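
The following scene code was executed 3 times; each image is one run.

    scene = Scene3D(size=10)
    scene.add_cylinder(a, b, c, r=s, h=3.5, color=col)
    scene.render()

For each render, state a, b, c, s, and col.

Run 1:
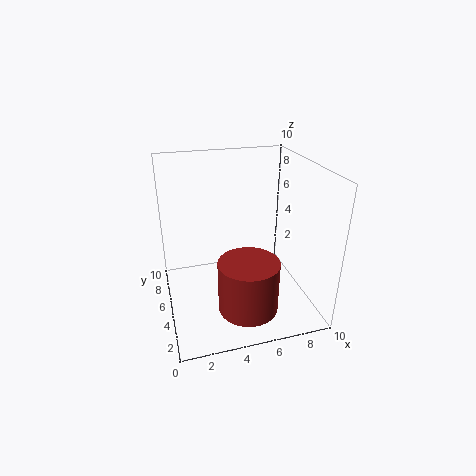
a = 5, b = 2.5, c = 1, s = 2, col = 'brown'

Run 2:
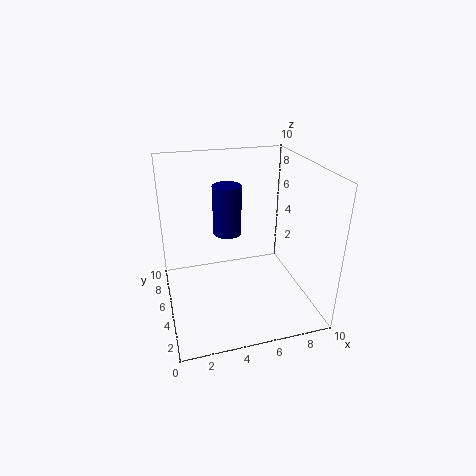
a = 4.5, b = 6, c = 5, s = 1, col = 'navy'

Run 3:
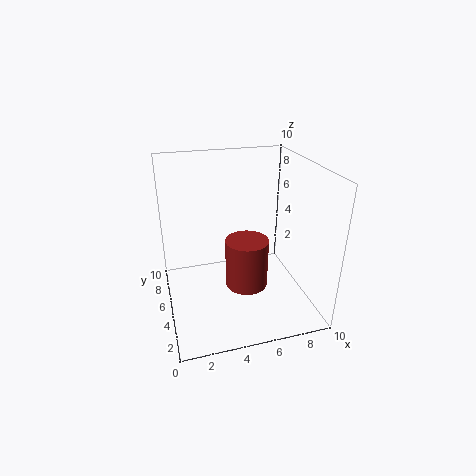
a = 5.5, b = 4.5, c = 1.5, s = 1.5, col = 'brown'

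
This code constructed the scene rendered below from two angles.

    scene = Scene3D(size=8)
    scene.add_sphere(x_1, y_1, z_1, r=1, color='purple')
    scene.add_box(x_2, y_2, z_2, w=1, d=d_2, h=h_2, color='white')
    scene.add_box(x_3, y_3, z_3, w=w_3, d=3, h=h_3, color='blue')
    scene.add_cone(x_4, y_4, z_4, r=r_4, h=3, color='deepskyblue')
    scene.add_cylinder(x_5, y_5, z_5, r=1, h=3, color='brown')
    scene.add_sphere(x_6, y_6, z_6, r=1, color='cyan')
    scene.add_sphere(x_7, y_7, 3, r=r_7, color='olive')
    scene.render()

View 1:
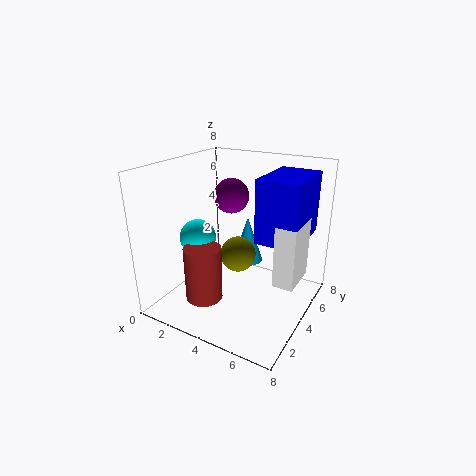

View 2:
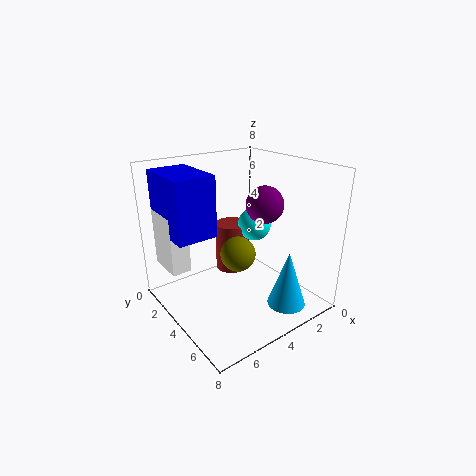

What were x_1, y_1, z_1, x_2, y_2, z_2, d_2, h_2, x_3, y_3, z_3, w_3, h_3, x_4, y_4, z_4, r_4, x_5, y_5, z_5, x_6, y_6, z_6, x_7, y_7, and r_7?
x_1 = 3; y_1 = 5; z_1 = 6; x_2 = 7; y_2 = 2; z_2 = 3; d_2 = 2; h_2 = 3; x_3 = 6; y_3 = 2; z_3 = 5; w_3 = 2; h_3 = 3; x_4 = 3; y_4 = 7; z_4 = 1; r_4 = 1; x_5 = 3; y_5 = 2; z_5 = 1; x_6 = 2; y_6 = 3; z_6 = 4; x_7 = 4; y_7 = 4; r_7 = 1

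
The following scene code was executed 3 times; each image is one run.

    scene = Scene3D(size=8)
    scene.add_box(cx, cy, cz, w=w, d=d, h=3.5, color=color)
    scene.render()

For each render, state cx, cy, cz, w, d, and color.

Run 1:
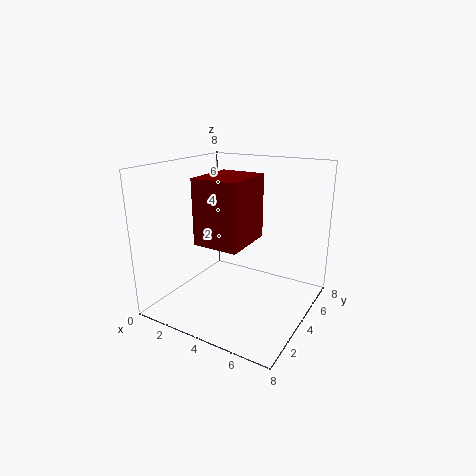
cx = 2.5; cy = 2; cz = 4; w = 2.5; d = 3; color = 'maroon'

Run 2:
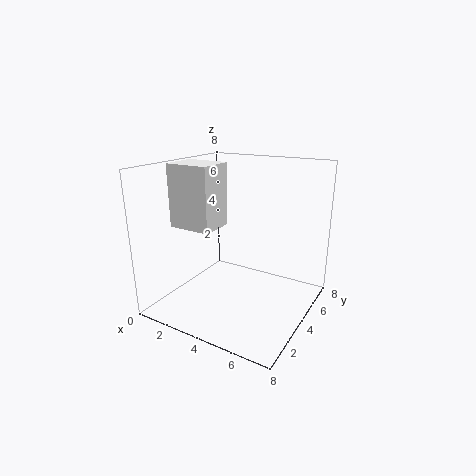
cx = 0.5; cy = 2.5; cz = 4.5; w = 2.5; d = 2; color = 'white'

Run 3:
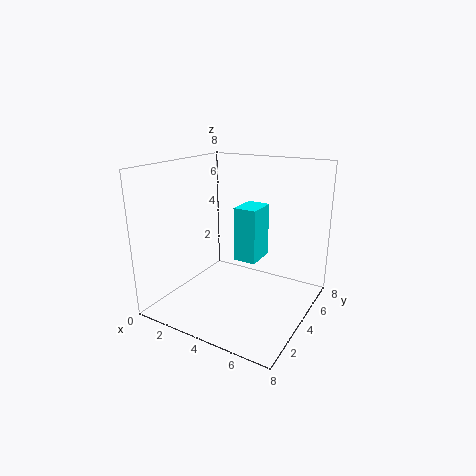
cx = 2.5; cy = 6; cz = 1.5; w = 1.5; d = 2; color = 'cyan'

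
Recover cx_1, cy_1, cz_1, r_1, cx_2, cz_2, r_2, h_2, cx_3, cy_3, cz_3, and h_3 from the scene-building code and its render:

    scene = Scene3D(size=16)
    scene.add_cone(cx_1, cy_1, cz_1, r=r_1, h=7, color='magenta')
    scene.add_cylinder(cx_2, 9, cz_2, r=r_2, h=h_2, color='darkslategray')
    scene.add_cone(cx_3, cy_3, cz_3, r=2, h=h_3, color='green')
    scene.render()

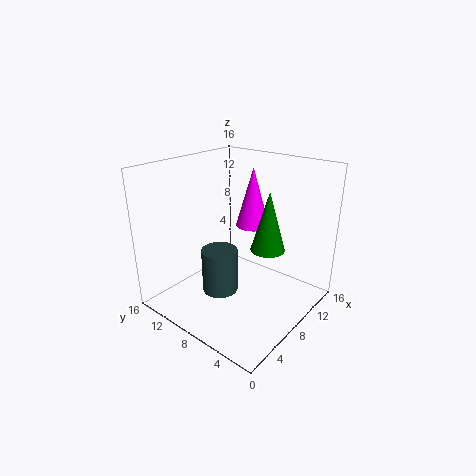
cx_1 = 12, cy_1 = 9, cz_1 = 8, r_1 = 2, cx_2 = 6, cz_2 = 2, r_2 = 2, h_2 = 5, cx_3 = 11, cy_3 = 6, cz_3 = 6, h_3 = 7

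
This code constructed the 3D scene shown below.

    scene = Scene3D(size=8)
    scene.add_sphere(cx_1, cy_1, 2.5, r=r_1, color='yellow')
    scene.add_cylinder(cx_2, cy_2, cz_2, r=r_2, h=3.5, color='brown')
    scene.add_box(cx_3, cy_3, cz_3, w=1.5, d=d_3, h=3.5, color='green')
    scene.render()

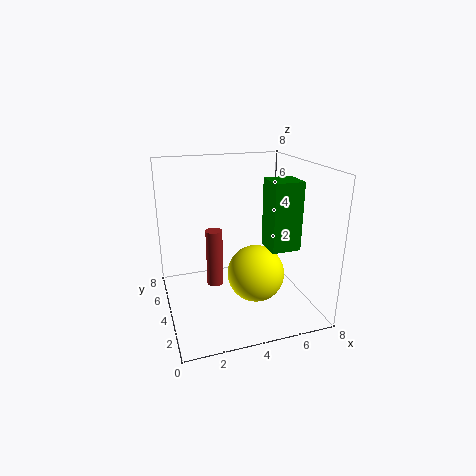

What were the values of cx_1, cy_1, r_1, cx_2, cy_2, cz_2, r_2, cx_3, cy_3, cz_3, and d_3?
cx_1 = 4.5, cy_1 = 2.5, r_1 = 1.5, cx_2 = 3, cy_2 = 5.5, cz_2 = 0.5, r_2 = 0.5, cx_3 = 5, cy_3 = 1.5, cz_3 = 4, d_3 = 1.5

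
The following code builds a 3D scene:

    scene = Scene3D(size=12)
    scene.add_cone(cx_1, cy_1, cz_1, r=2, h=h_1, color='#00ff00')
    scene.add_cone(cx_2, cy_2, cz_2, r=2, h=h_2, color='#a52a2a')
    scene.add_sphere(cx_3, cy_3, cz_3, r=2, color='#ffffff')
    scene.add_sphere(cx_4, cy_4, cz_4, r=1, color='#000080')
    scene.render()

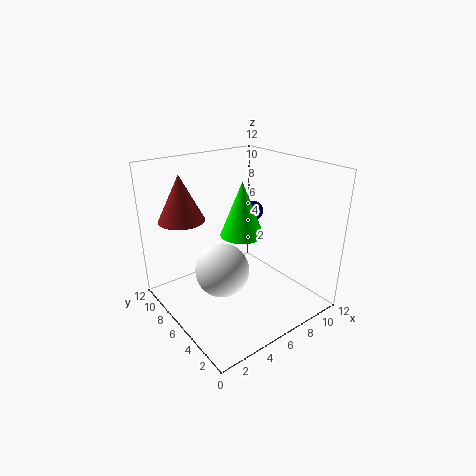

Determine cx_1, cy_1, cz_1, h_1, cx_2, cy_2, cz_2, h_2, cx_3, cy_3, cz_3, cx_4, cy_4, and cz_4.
cx_1 = 8, cy_1 = 8, cz_1 = 5, h_1 = 5, cx_2 = 3, cy_2 = 10, cz_2 = 7, h_2 = 4, cx_3 = 3, cy_3 = 4, cz_3 = 5, cx_4 = 11, cy_4 = 10, cz_4 = 6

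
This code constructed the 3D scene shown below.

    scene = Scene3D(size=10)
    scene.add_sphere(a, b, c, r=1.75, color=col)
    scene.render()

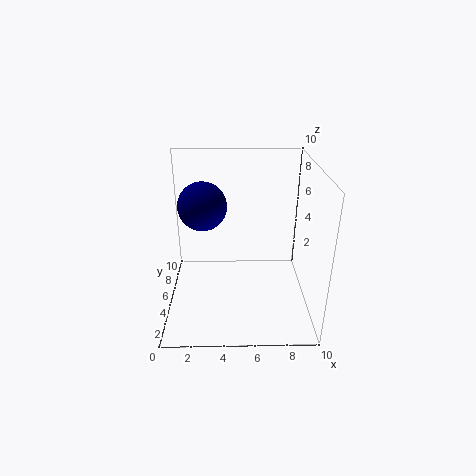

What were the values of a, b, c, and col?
a = 2.5
b = 6.5
c = 6.75
col = 'navy'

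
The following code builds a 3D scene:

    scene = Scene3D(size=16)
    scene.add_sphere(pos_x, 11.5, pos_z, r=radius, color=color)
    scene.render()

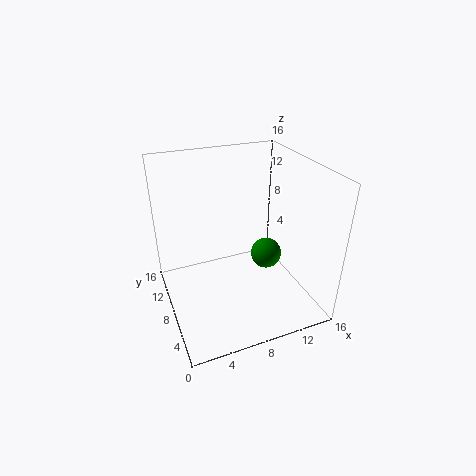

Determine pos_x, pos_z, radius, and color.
pos_x = 13.5; pos_z = 2.5; radius = 2; color = 'green'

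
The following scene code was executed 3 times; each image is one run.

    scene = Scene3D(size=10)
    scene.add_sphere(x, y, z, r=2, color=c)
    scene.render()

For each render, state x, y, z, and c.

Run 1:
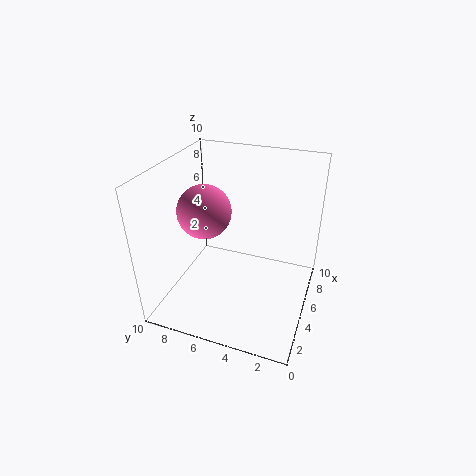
x = 6; y = 8; z = 6; c = 'hotpink'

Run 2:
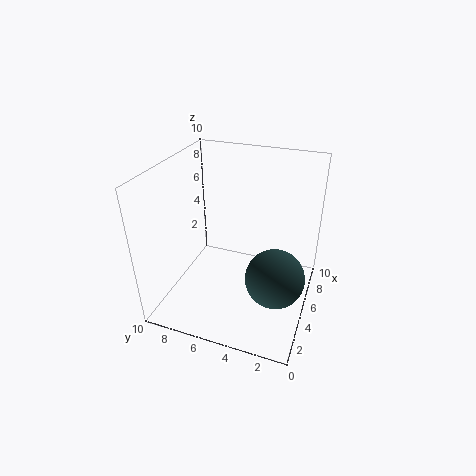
x = 4; y = 2; z = 3; c = 'darkslategray'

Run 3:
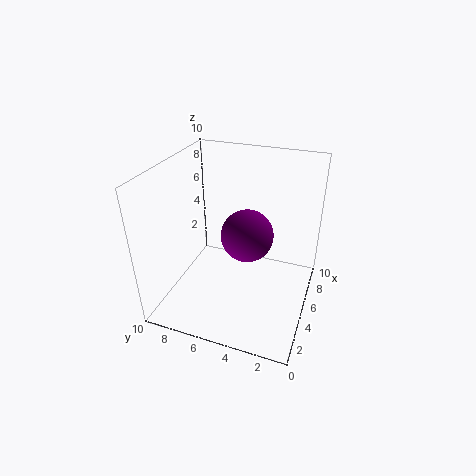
x = 7; y = 5; z = 4; c = 'purple'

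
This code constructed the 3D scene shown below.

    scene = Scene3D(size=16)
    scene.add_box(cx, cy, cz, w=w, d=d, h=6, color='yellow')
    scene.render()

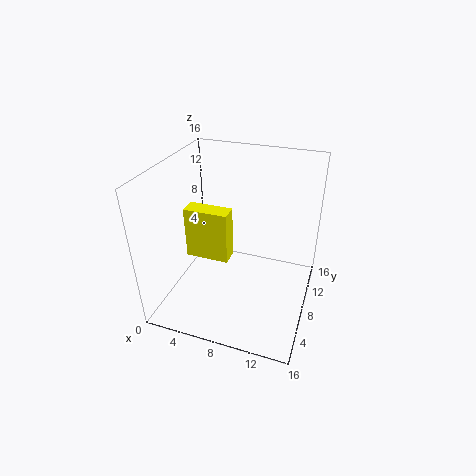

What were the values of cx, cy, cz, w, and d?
cx = 2; cy = 7; cz = 5; w = 5; d = 2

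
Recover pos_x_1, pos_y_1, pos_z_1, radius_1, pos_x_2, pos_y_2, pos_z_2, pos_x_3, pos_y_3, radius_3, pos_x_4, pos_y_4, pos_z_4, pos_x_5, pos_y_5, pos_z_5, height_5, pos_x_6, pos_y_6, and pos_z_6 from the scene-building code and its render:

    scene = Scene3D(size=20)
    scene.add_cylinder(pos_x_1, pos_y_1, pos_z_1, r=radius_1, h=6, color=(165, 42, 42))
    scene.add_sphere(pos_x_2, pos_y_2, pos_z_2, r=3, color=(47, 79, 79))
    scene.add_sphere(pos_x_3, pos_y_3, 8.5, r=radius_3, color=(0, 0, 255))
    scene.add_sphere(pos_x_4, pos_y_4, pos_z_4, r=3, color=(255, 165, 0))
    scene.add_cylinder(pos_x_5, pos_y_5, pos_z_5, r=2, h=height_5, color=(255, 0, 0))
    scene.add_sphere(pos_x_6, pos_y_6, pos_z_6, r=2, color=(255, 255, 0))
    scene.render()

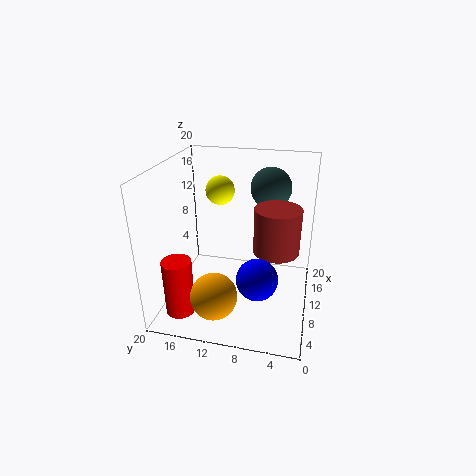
pos_x_1 = 8.5, pos_y_1 = 4.5, pos_z_1 = 9.5, radius_1 = 3, pos_x_2 = 16, pos_y_2 = 6.5, pos_z_2 = 15.5, pos_x_3 = 3, pos_y_3 = 6, radius_3 = 2.5, pos_x_4 = 3, pos_y_4 = 11.5, pos_z_4 = 5, pos_x_5 = 4.5, pos_y_5 = 17, pos_z_5 = 0.5, height_5 = 8, pos_x_6 = 12, pos_y_6 = 13, pos_z_6 = 16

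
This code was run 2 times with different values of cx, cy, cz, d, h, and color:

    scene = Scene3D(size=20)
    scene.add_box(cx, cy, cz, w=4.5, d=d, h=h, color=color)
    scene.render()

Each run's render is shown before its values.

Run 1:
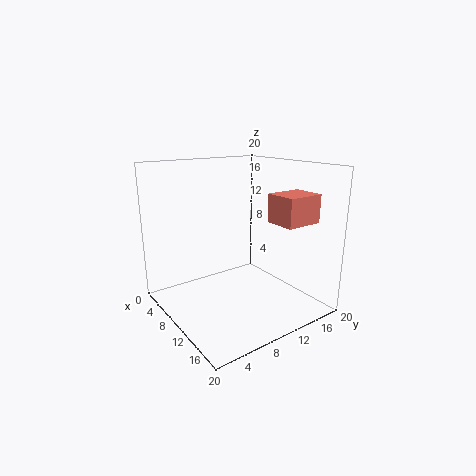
cx = 11.5, cy = 14, cz = 12, d = 5.5, h = 4, color = 'salmon'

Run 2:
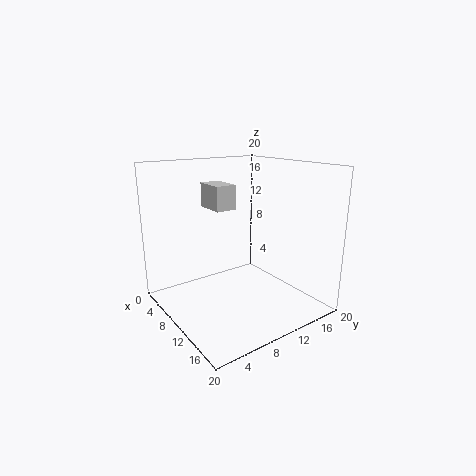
cx = 3.5, cy = 8, cz = 13.5, d = 3, h = 3.5, color = 'lightgray'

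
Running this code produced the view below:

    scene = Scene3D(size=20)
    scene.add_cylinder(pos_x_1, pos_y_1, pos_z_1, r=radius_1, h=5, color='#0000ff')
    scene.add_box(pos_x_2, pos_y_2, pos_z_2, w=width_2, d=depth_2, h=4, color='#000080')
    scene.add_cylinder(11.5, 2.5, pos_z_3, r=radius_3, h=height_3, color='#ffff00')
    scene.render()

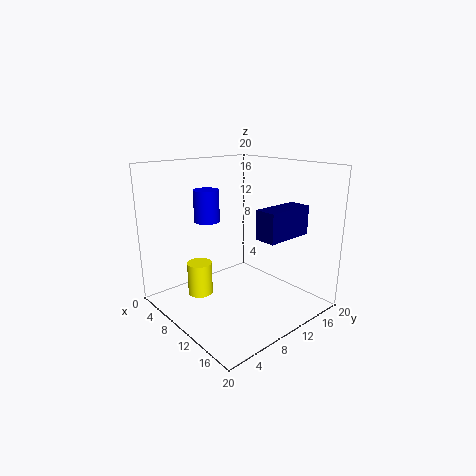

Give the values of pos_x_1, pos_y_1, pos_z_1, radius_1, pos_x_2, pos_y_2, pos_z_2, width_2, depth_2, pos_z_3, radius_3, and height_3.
pos_x_1 = 2; pos_y_1 = 10.5; pos_z_1 = 10.5; radius_1 = 2; pos_x_2 = 13; pos_y_2 = 10.5; pos_z_2 = 10.5; width_2 = 3; depth_2 = 7; pos_z_3 = 5; radius_3 = 1.5; height_3 = 4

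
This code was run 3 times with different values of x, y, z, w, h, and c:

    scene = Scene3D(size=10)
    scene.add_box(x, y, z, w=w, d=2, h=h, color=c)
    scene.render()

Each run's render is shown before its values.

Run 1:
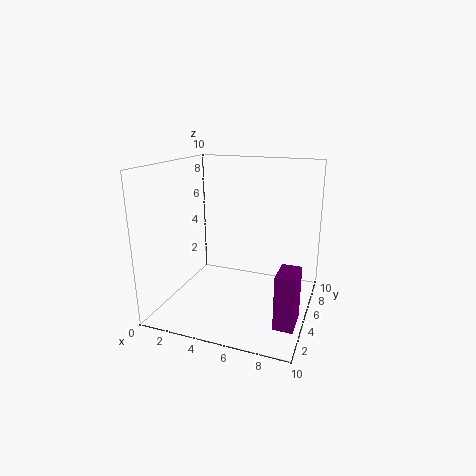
x = 8.5; y = 1.5; z = 0.75; w = 1.25; h = 3.5; c = 'purple'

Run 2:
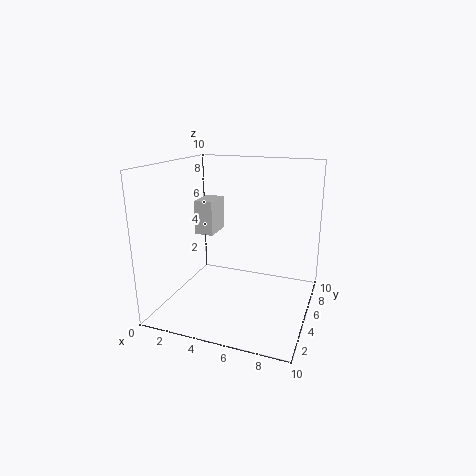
x = 2.5; y = 3.5; z = 5.5; w = 1.25; h = 2.25; c = 'lightgray'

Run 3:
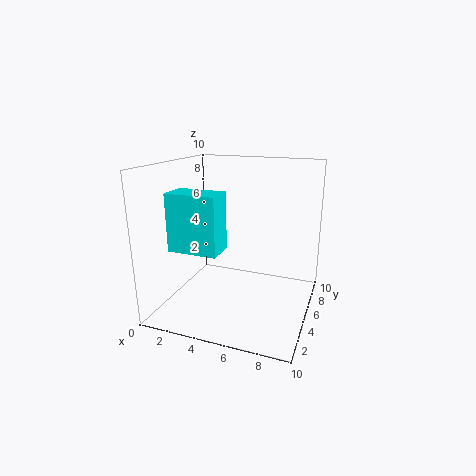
x = 0.75; y = 2.75; z = 4.25; w = 3.5; h = 4; c = 'cyan'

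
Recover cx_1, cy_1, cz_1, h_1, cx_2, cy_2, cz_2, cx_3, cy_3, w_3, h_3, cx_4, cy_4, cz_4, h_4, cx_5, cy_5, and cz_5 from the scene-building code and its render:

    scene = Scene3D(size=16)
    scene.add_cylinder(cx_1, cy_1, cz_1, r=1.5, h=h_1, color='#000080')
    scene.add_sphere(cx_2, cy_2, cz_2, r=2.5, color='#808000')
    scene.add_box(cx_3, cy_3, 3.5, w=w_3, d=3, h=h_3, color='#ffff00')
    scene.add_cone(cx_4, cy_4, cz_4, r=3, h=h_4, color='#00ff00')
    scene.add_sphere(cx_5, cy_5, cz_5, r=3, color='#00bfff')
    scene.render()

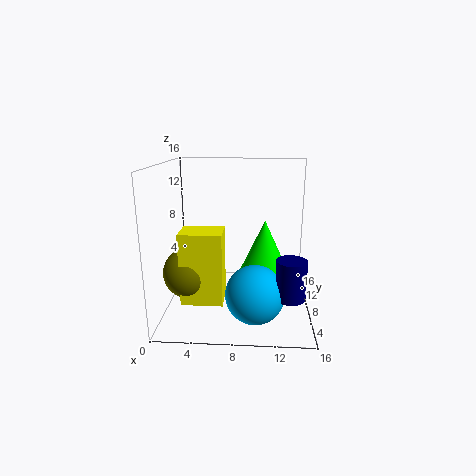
cx_1 = 13.5
cy_1 = 3
cz_1 = 3.5
h_1 = 4
cx_2 = 3.5
cy_2 = 3
cz_2 = 6
cx_3 = 3
cy_3 = 1
w_3 = 4
h_3 = 7
cx_4 = 11
cy_4 = 10
cz_4 = 3
h_4 = 6.5
cx_5 = 10
cy_5 = 3.5
cz_5 = 3.5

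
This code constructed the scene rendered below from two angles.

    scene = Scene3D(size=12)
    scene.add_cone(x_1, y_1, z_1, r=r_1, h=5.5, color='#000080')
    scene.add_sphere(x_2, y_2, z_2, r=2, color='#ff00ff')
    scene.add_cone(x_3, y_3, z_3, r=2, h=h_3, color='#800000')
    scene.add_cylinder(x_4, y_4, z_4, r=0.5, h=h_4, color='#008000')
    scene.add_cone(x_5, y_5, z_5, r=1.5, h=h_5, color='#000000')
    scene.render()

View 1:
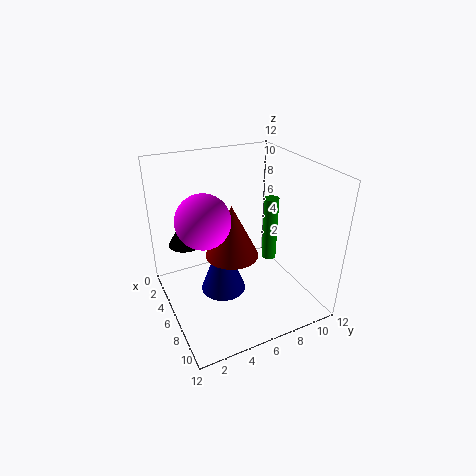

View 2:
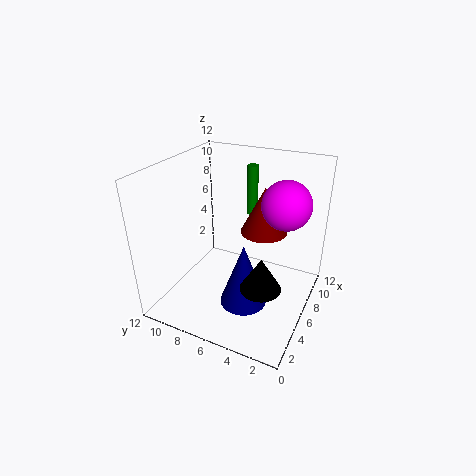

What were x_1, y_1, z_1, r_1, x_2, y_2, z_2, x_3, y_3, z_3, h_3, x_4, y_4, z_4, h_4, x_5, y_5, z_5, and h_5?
x_1 = 5; y_1 = 5; z_1 = 0.5; r_1 = 2; x_2 = 7.5; y_2 = 2.5; z_2 = 9; x_3 = 8; y_3 = 4.5; z_3 = 6; h_3 = 4; x_4 = 10; y_4 = 6.5; z_4 = 6.5; h_4 = 4.5; x_5 = 2.5; y_5 = 2.5; z_5 = 4.5; h_5 = 2.5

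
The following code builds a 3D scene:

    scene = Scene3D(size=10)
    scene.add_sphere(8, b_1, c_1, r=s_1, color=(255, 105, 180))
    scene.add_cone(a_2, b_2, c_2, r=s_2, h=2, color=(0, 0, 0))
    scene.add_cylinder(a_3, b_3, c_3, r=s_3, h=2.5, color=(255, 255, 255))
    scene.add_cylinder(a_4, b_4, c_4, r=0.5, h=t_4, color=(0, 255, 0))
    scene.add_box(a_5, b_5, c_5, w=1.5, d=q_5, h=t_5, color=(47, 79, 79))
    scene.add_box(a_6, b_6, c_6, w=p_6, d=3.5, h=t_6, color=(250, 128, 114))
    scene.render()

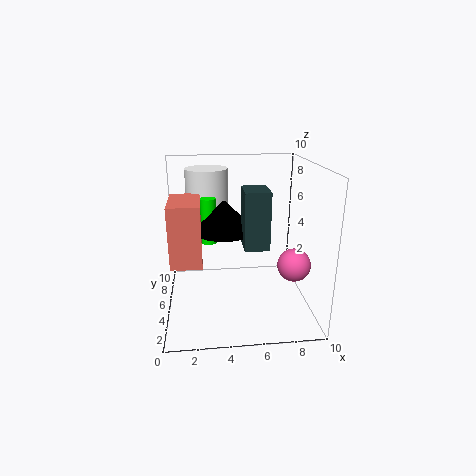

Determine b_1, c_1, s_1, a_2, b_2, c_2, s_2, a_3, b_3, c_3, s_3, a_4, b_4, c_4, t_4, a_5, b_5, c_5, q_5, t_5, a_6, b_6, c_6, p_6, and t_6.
b_1 = 1.5; c_1 = 4.5; s_1 = 1; a_2 = 4; b_2 = 4; c_2 = 6; s_2 = 2; a_3 = 3; b_3 = 7; c_3 = 7; s_3 = 1.5; a_4 = 3; b_4 = 4.5; c_4 = 5; t_4 = 3; a_5 = 5; b_5 = 1.5; c_5 = 5.5; q_5 = 2; t_5 = 3.5; a_6 = 0.5; b_6 = 2.5; c_6 = 4; p_6 = 2; t_6 = 4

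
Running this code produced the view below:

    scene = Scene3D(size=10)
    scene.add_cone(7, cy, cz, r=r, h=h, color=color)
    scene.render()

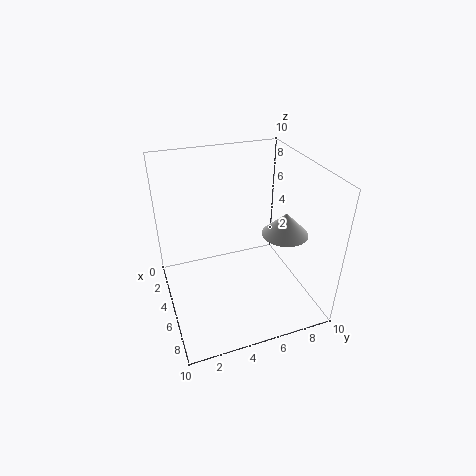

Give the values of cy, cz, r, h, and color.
cy = 7.5, cz = 6, r = 1.5, h = 1.5, color = 'lightgray'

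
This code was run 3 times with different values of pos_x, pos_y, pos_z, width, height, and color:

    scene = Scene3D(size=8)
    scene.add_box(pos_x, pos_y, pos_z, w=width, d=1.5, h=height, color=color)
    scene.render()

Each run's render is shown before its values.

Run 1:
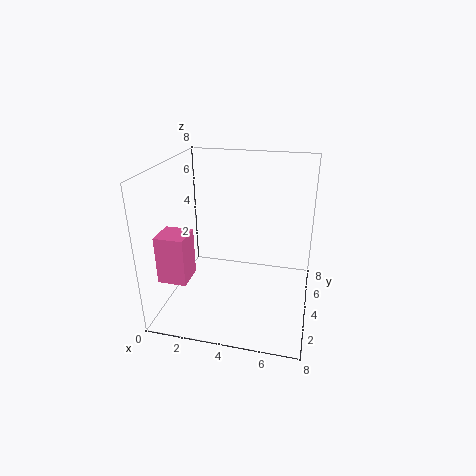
pos_x = 0.5, pos_y = 1, pos_z = 2.5, width = 1.5, height = 2.5, color = 'hotpink'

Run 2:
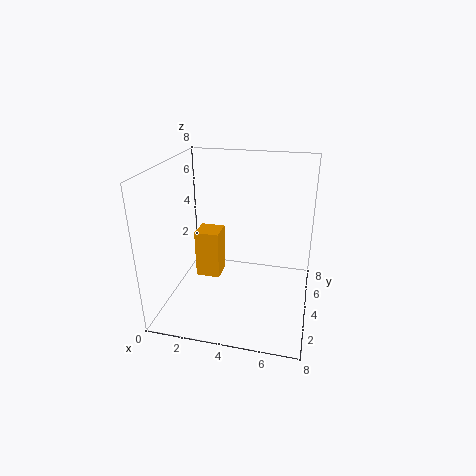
pos_x = 1, pos_y = 5, pos_z = 0.5, width = 1.5, height = 3, color = 'orange'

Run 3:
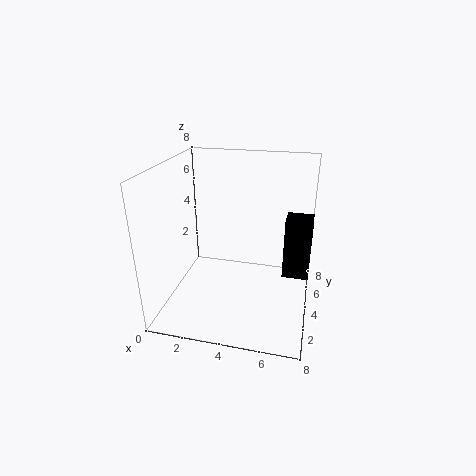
pos_x = 6.5, pos_y = 4.5, pos_z = 1.5, width = 1.5, height = 3.5, color = 'black'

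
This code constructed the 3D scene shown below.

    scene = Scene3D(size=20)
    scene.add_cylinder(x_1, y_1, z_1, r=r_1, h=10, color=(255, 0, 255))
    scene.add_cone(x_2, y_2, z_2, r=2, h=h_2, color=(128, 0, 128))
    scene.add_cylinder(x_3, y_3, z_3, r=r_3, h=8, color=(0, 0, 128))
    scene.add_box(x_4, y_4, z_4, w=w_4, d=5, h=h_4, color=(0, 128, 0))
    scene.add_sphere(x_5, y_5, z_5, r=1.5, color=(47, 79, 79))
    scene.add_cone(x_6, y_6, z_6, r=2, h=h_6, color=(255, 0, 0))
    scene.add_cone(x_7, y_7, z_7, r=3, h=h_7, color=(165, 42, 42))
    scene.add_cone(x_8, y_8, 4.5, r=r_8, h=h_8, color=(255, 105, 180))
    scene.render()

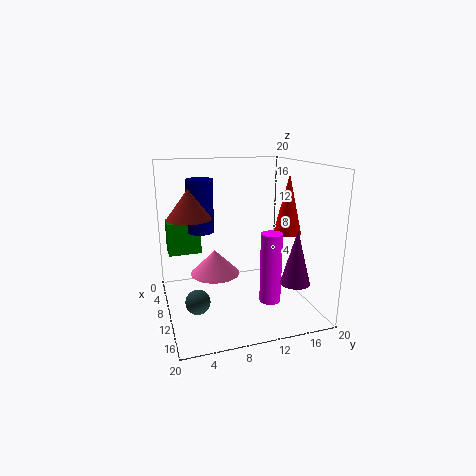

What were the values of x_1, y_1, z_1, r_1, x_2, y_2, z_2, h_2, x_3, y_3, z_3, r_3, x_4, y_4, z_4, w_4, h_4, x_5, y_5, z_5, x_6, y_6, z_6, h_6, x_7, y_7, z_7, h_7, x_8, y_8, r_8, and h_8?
x_1 = 12.5, y_1 = 14, z_1 = 1, r_1 = 1.5, x_2 = 15, y_2 = 16.5, z_2 = 4.5, h_2 = 7.5, x_3 = 4, y_3 = 6, z_3 = 9.5, r_3 = 2, x_4 = 0.5, y_4 = 1, z_4 = 6, w_4 = 3.5, h_4 = 5, x_5 = 16, y_5 = 3, z_5 = 4.5, x_6 = 10, y_6 = 17.5, z_6 = 10, h_6 = 8.5, x_7 = 9, y_7 = 3.5, z_7 = 13, h_7 = 4, x_8 = 8.5, y_8 = 7, r_8 = 3.5, h_8 = 3.5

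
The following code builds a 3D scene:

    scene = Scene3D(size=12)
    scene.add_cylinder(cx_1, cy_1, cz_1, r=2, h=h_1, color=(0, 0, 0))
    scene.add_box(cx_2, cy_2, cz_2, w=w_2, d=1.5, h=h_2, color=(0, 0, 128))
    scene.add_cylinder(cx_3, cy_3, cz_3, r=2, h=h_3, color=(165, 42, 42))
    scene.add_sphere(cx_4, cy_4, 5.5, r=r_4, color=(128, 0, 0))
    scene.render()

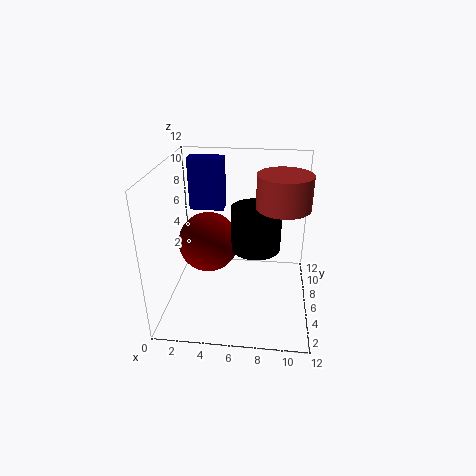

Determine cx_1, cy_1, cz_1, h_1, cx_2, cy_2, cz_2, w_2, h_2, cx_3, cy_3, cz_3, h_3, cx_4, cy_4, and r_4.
cx_1 = 7.5
cy_1 = 5.5
cz_1 = 5.5
h_1 = 3.5
cx_2 = 1.5
cy_2 = 8
cz_2 = 7.5
w_2 = 3
h_2 = 4.5
cx_3 = 9.5
cy_3 = 4.5
cz_3 = 9.5
h_3 = 2.5
cx_4 = 3.5
cy_4 = 6
r_4 = 2.5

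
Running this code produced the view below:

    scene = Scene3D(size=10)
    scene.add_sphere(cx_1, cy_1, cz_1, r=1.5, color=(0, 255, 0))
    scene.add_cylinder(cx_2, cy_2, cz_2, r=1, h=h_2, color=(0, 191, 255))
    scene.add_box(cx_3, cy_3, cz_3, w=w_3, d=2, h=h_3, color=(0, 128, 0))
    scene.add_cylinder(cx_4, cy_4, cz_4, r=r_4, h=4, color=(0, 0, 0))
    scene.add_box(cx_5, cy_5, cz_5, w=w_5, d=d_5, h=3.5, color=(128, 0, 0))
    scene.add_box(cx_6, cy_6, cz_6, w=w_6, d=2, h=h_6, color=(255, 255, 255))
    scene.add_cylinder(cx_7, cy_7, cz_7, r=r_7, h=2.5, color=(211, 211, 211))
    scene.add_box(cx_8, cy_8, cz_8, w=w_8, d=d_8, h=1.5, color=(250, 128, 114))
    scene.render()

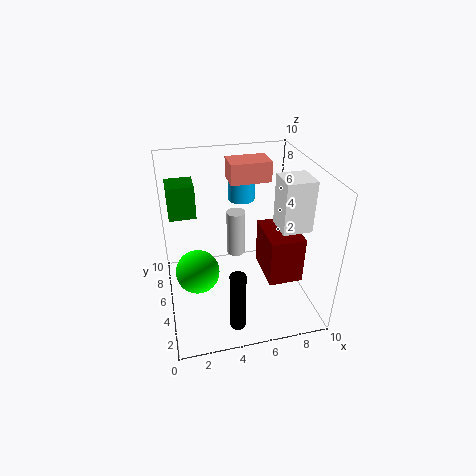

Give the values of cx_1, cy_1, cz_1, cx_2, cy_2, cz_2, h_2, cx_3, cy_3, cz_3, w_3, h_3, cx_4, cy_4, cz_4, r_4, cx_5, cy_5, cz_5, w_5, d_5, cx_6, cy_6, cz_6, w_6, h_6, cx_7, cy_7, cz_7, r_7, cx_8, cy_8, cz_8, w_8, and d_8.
cx_1 = 2; cy_1 = 4.5; cz_1 = 3; cx_2 = 6; cy_2 = 8; cz_2 = 6.5; h_2 = 2.5; cx_3 = 0.5; cy_3 = 7.5; cz_3 = 5.5; w_3 = 2; h_3 = 2.5; cx_4 = 4; cy_4 = 1; cz_4 = 1; r_4 = 0.5; cx_5 = 7; cy_5 = 3.5; cz_5 = 1.5; w_5 = 2.5; d_5 = 3.5; cx_6 = 7.5; cy_6 = 3; cz_6 = 6; w_6 = 2; h_6 = 3.5; cx_7 = 4; cy_7 = 1.5; cz_7 = 6.5; r_7 = 0.5; cx_8 = 5; cy_8 = 7; cz_8 = 8; w_8 = 3; d_8 = 2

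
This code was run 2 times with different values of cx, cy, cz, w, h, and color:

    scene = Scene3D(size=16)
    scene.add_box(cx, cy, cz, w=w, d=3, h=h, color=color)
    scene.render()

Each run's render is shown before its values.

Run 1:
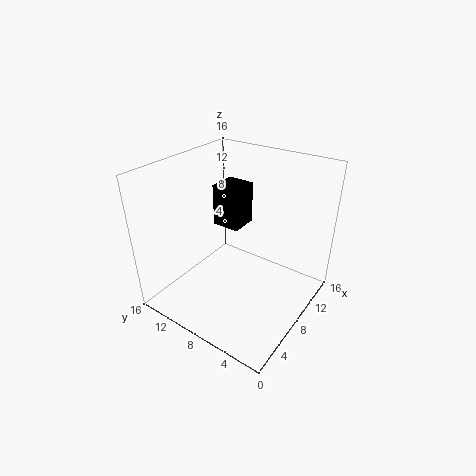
cx = 7
cy = 7.5
cz = 9.5
w = 3
h = 4.5
color = 'black'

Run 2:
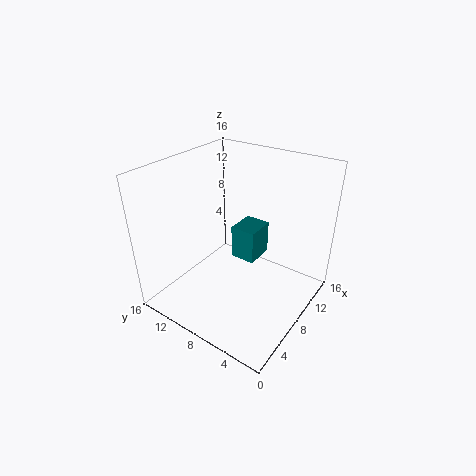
cx = 9.5
cy = 7
cz = 4
w = 3.5
h = 4
color = 'teal'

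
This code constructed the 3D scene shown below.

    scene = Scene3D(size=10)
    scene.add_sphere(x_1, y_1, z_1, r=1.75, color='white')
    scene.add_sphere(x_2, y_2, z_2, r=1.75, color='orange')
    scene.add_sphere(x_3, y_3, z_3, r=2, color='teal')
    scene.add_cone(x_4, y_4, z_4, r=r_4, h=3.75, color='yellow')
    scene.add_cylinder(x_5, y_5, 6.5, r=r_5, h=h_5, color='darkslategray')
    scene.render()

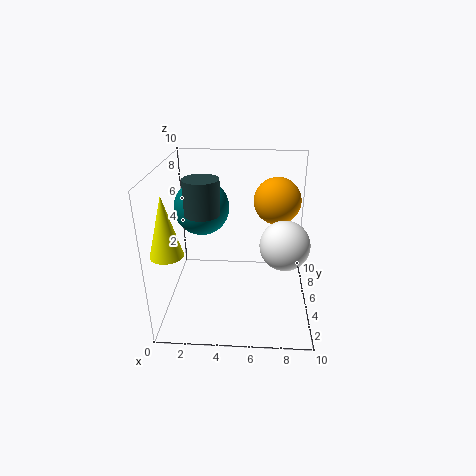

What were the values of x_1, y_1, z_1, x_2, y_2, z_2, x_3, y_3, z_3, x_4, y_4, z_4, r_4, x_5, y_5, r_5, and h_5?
x_1 = 8.25
y_1 = 5
z_1 = 4.5
x_2 = 7.75
y_2 = 7.75
z_2 = 6.75
x_3 = 2.25
y_3 = 6.75
z_3 = 6.5
x_4 = 1
y_4 = 1.5
z_4 = 5.5
r_4 = 1
x_5 = 2.5
y_5 = 5.5
r_5 = 1.25
h_5 = 2.5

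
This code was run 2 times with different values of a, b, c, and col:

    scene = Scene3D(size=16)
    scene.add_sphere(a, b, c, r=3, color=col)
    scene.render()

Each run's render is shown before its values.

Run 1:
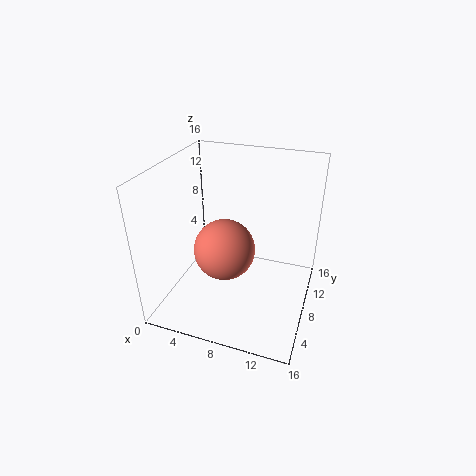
a = 8
b = 4
c = 9
col = 'salmon'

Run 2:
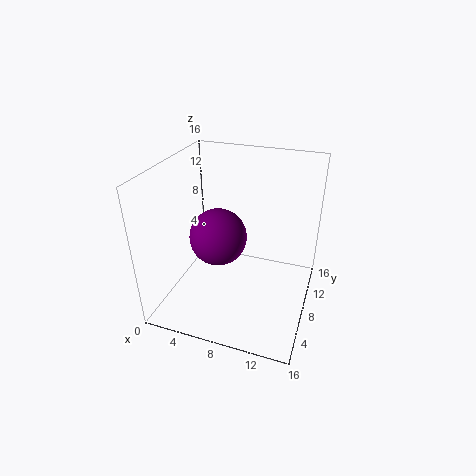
a = 6.5
b = 6
c = 9
col = 'purple'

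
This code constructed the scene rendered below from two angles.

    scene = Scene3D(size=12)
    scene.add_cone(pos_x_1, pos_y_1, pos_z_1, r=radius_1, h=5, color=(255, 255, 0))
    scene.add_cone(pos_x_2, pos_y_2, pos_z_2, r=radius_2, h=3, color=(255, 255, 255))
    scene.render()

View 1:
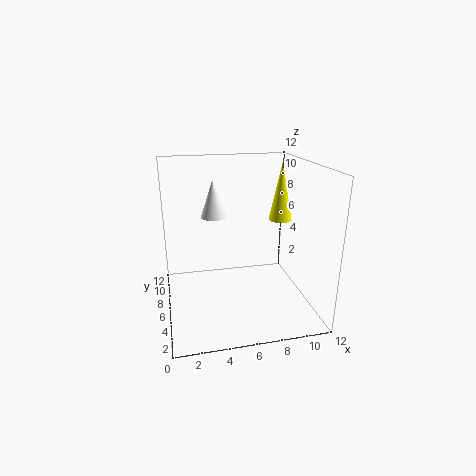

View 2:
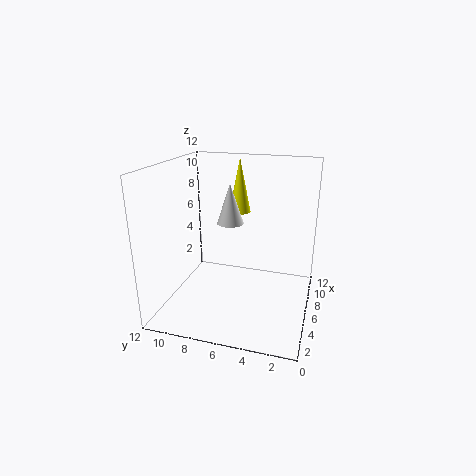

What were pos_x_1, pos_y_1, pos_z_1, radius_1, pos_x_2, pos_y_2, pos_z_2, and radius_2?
pos_x_1 = 10
pos_y_1 = 7
pos_z_1 = 7
radius_1 = 1
pos_x_2 = 4
pos_y_2 = 6
pos_z_2 = 8
radius_2 = 1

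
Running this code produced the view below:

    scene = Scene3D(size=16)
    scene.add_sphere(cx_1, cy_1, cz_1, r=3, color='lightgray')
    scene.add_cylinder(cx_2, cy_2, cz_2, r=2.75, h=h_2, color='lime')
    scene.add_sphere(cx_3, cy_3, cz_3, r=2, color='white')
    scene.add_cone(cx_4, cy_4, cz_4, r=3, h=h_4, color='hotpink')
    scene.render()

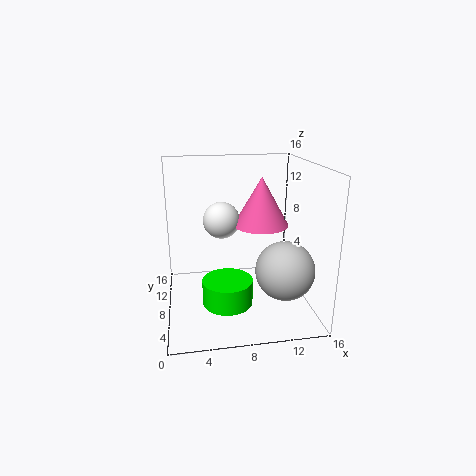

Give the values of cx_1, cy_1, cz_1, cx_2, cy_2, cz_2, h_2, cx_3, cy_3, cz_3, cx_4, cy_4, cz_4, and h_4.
cx_1 = 12, cy_1 = 3.25, cz_1 = 6, cx_2 = 6.5, cy_2 = 6, cz_2 = 1.25, h_2 = 2.75, cx_3 = 6.25, cy_3 = 8.5, cz_3 = 10, cx_4 = 10.5, cy_4 = 7.75, cz_4 = 9.5, h_4 = 5.25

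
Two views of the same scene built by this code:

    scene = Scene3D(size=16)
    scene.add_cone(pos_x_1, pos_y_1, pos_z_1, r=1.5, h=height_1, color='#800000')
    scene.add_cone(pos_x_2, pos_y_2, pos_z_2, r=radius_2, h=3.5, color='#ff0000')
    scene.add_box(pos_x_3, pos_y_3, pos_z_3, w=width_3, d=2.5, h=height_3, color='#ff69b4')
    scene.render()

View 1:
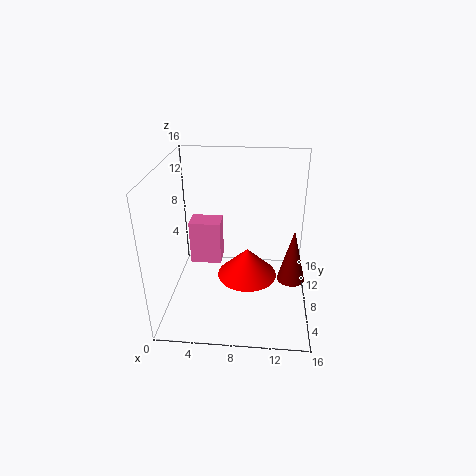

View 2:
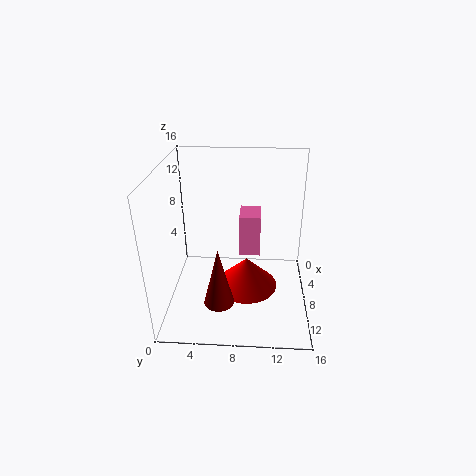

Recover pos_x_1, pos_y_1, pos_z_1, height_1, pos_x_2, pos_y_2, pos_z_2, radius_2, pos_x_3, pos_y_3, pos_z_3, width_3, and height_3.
pos_x_1 = 14, pos_y_1 = 6.5, pos_z_1 = 4, height_1 = 6, pos_x_2 = 9, pos_y_2 = 9, pos_z_2 = 2.5, radius_2 = 3.5, pos_x_3 = 2.5, pos_y_3 = 8, pos_z_3 = 4.5, width_3 = 3.5, height_3 = 5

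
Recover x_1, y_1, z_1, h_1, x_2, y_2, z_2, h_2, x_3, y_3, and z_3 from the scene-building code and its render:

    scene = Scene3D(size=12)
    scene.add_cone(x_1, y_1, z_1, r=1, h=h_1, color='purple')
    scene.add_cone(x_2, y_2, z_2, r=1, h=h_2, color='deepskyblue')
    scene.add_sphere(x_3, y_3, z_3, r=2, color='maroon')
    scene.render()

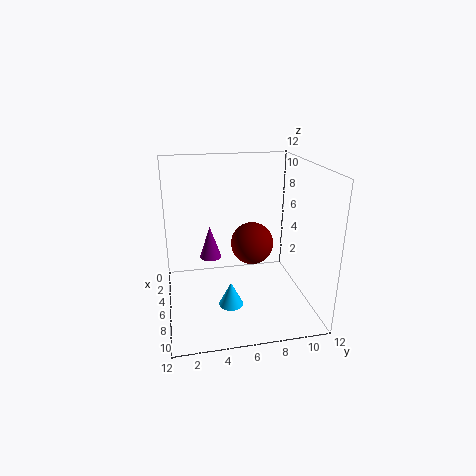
x_1 = 3
y_1 = 4
z_1 = 3
h_1 = 3
x_2 = 8
y_2 = 5
z_2 = 1
h_2 = 2
x_3 = 3
y_3 = 8
z_3 = 4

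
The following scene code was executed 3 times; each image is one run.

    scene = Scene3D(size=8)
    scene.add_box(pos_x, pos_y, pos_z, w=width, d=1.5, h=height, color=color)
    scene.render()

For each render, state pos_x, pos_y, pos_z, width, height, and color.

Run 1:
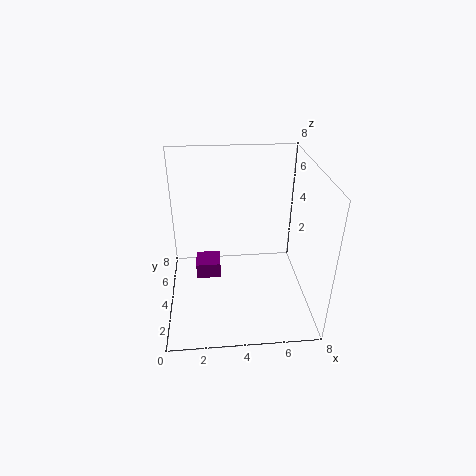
pos_x = 1.5, pos_y = 5, pos_z = 0.5, width = 1.5, height = 1, color = 'purple'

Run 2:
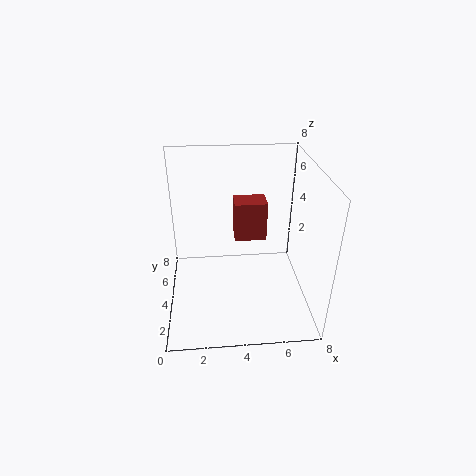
pos_x = 4, pos_y = 6, pos_z = 2.5, width = 2, height = 2.5, color = 'brown'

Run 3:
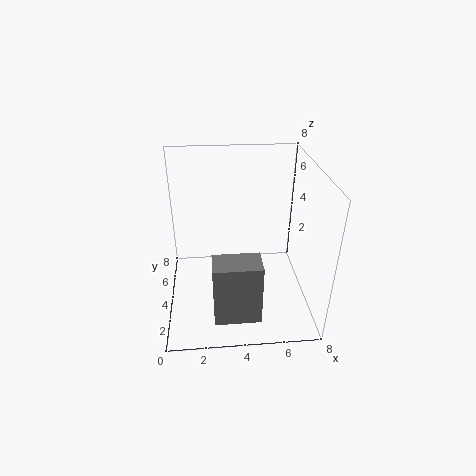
pos_x = 2.5, pos_y = 1, pos_z = 0.5, width = 2.5, height = 3.5, color = 'gray'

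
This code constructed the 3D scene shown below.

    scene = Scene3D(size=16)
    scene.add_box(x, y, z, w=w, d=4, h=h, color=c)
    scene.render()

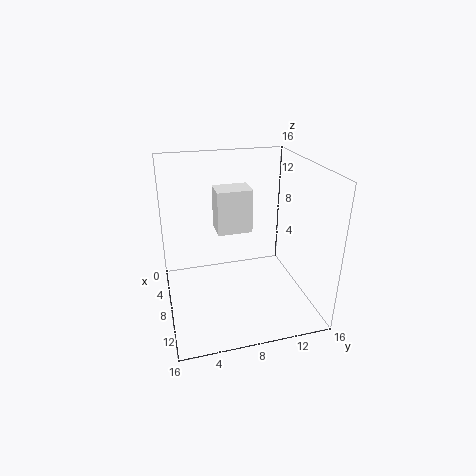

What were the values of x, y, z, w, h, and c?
x = 4; y = 6; z = 8; w = 3; h = 5; c = 'white'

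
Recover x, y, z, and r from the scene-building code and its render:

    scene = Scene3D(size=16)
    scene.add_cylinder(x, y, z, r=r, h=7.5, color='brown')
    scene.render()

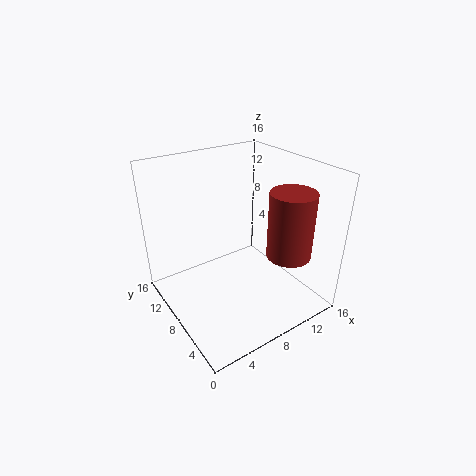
x = 12.5
y = 4.5
z = 6
r = 2.5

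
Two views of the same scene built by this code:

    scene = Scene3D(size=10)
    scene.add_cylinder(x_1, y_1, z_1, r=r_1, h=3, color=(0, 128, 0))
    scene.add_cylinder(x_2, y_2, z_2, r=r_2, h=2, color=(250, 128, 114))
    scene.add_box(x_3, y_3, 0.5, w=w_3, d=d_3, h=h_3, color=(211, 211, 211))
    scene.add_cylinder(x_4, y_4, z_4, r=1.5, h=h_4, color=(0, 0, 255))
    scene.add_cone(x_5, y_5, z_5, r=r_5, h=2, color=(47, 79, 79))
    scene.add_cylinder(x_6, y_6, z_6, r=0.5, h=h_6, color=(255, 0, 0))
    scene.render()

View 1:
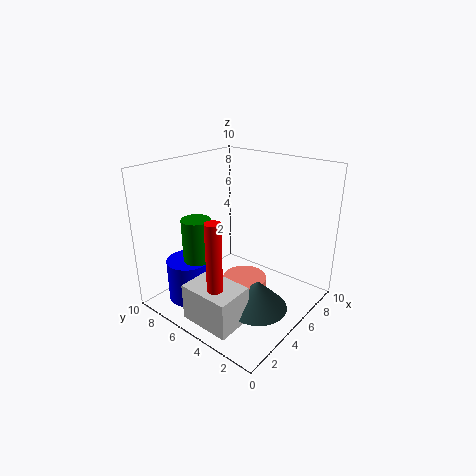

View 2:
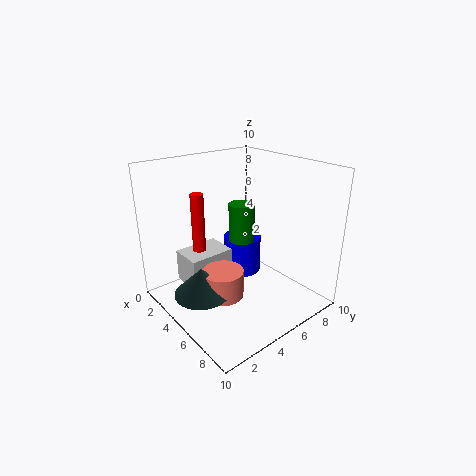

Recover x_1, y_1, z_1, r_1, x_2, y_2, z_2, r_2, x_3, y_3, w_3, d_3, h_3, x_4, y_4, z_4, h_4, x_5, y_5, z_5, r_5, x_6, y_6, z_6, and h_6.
x_1 = 3, y_1 = 7, z_1 = 3.5, r_1 = 1, x_2 = 4.5, y_2 = 4, z_2 = 0.5, r_2 = 1.5, x_3 = 0.5, y_3 = 2.5, w_3 = 2.5, d_3 = 3.5, h_3 = 2.5, x_4 = 2.5, y_4 = 7.5, z_4 = 0.5, h_4 = 3, x_5 = 4, y_5 = 2.5, z_5 = 1, r_5 = 2, x_6 = 1.5, y_6 = 4, z_6 = 2.5, h_6 = 5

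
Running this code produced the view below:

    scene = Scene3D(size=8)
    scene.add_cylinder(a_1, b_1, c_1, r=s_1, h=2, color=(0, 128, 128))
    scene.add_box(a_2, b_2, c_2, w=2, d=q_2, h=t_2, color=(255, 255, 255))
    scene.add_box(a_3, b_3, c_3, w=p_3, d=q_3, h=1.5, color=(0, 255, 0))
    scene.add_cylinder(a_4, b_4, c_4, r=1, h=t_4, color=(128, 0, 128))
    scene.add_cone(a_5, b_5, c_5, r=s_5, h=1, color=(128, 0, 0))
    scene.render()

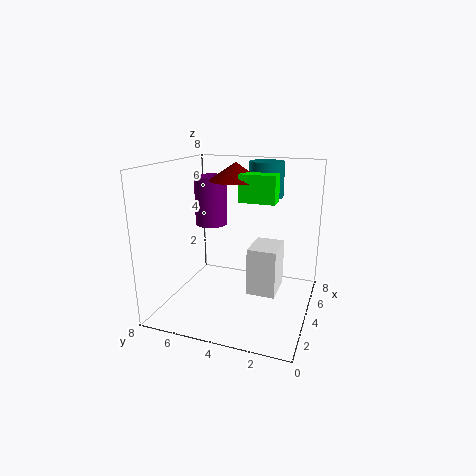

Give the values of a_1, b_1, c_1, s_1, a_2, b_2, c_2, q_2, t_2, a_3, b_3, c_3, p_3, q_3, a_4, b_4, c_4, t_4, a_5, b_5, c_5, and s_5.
a_1 = 6
b_1 = 3
c_1 = 6
s_1 = 1
a_2 = 2.5
b_2 = 1.5
c_2 = 1.5
q_2 = 1.5
t_2 = 2.5
a_3 = 4
b_3 = 2
c_3 = 6
p_3 = 1
q_3 = 2
a_4 = 6
b_4 = 6.5
c_4 = 4
t_4 = 3
a_5 = 5
b_5 = 4.5
c_5 = 7
s_5 = 1.5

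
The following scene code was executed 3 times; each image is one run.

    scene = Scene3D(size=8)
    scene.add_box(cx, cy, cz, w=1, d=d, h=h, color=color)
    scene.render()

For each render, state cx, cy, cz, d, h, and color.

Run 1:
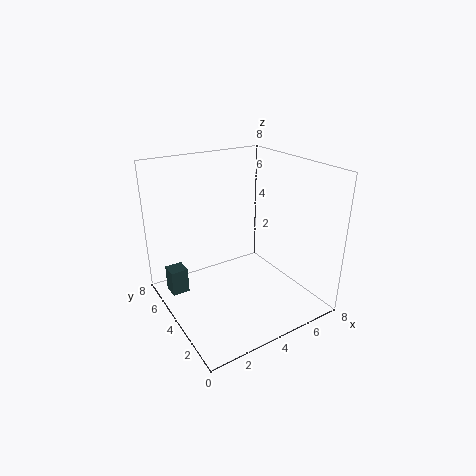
cx = 0.5; cy = 5.5; cz = 0.5; d = 1; h = 1.5; color = 'darkslategray'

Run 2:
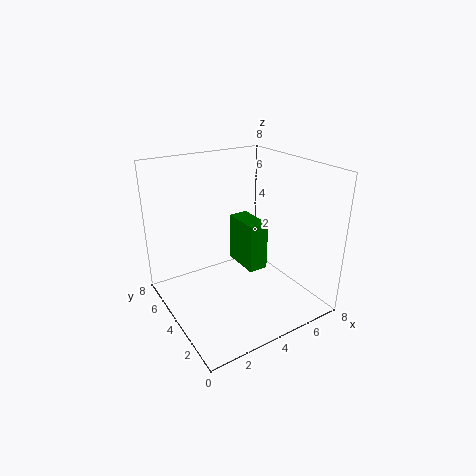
cx = 3.5; cy = 2; cz = 3; d = 2; h = 2.5; color = 'green'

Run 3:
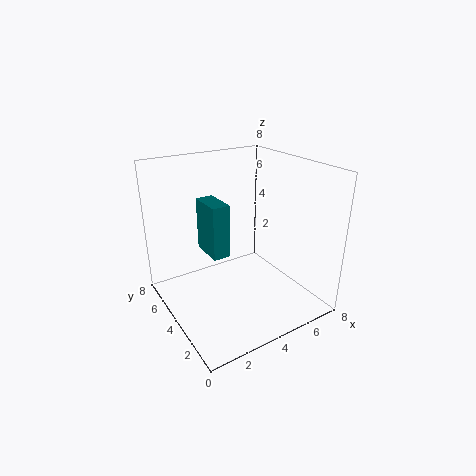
cx = 2.5; cy = 4; cz = 3; d = 2; h = 3; color = 'teal'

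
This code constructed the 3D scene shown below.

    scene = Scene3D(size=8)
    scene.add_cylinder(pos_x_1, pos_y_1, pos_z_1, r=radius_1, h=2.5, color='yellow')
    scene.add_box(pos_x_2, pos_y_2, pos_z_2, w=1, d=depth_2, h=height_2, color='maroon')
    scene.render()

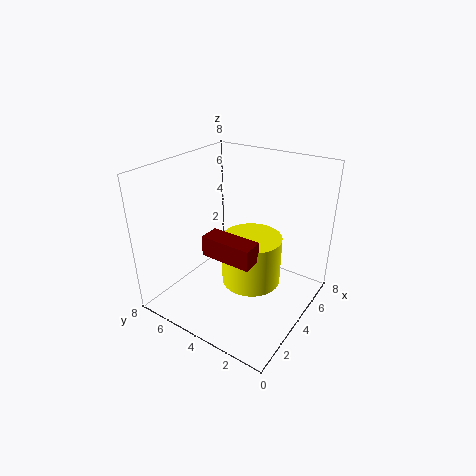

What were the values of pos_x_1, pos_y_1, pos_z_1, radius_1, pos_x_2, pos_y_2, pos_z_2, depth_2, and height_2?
pos_x_1 = 3; pos_y_1 = 2.5; pos_z_1 = 2.5; radius_1 = 1.5; pos_x_2 = 1; pos_y_2 = 1.5; pos_z_2 = 4.5; depth_2 = 2.5; height_2 = 1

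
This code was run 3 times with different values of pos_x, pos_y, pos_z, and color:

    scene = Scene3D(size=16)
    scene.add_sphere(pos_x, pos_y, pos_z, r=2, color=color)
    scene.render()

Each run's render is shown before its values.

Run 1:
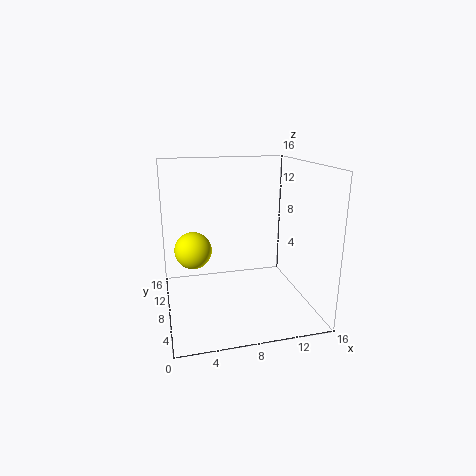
pos_x = 3; pos_y = 8; pos_z = 7; color = 'yellow'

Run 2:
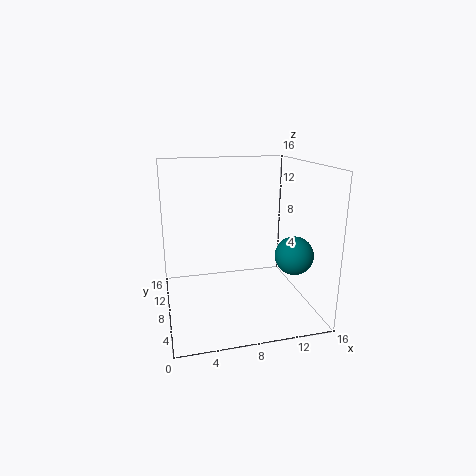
pos_x = 13; pos_y = 4; pos_z = 7; color = 'teal'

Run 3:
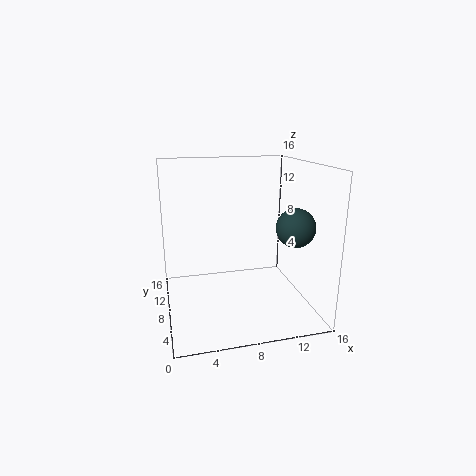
pos_x = 13; pos_y = 4; pos_z = 10; color = 'darkslategray'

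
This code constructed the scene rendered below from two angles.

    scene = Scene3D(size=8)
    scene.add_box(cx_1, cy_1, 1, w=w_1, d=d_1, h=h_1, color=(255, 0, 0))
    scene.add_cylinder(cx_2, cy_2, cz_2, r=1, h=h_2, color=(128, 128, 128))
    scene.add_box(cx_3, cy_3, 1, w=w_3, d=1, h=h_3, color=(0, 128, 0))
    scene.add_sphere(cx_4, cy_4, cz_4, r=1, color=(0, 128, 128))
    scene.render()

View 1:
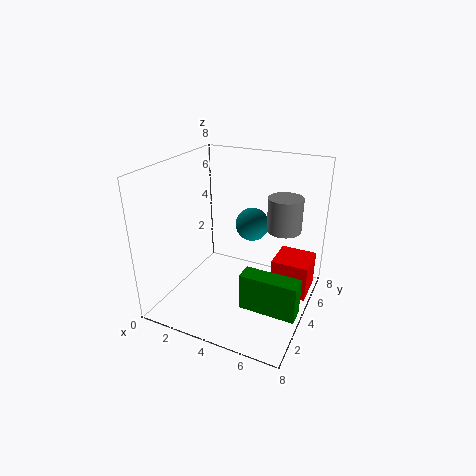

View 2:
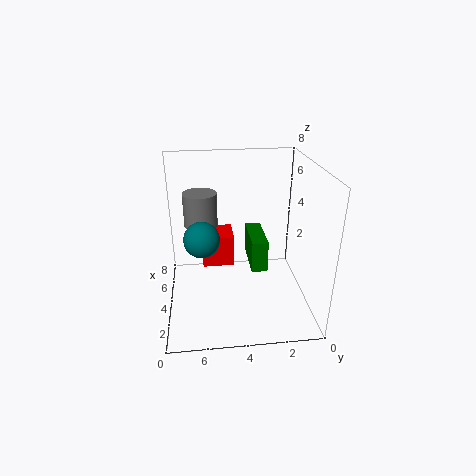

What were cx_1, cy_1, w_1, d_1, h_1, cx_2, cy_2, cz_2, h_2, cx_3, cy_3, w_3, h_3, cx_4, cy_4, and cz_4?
cx_1 = 6, cy_1 = 4, w_1 = 2, d_1 = 2, h_1 = 2, cx_2 = 6, cy_2 = 6, cz_2 = 4, h_2 = 2, cx_3 = 5, cy_3 = 2, w_3 = 3, h_3 = 2, cx_4 = 4, cy_4 = 6, cz_4 = 4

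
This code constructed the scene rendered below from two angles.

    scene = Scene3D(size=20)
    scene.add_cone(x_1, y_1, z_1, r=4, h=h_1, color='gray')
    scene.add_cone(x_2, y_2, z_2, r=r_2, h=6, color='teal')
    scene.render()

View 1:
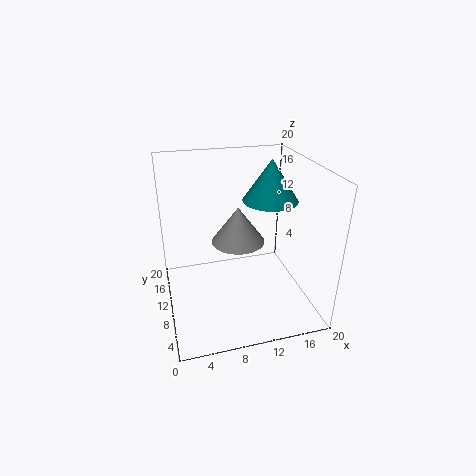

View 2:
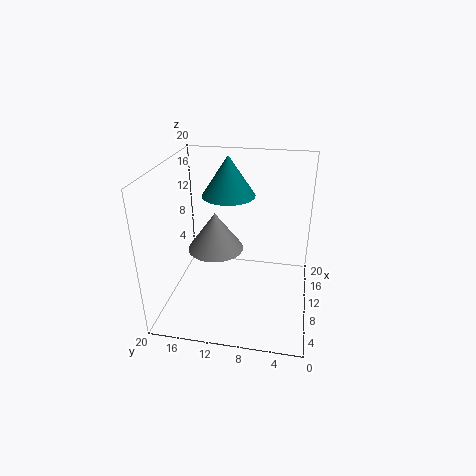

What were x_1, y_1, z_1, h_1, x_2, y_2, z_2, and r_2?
x_1 = 11
y_1 = 13.5
z_1 = 7.5
h_1 = 5.5
x_2 = 15.5
y_2 = 12.5
z_2 = 14
r_2 = 4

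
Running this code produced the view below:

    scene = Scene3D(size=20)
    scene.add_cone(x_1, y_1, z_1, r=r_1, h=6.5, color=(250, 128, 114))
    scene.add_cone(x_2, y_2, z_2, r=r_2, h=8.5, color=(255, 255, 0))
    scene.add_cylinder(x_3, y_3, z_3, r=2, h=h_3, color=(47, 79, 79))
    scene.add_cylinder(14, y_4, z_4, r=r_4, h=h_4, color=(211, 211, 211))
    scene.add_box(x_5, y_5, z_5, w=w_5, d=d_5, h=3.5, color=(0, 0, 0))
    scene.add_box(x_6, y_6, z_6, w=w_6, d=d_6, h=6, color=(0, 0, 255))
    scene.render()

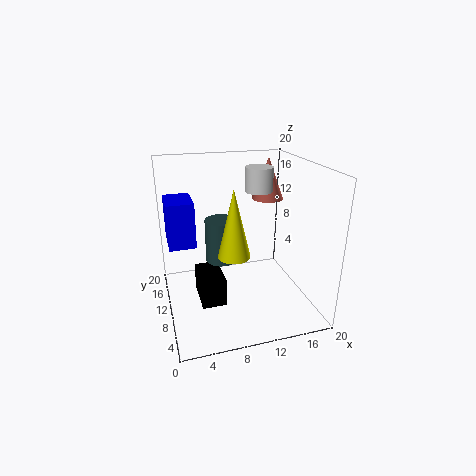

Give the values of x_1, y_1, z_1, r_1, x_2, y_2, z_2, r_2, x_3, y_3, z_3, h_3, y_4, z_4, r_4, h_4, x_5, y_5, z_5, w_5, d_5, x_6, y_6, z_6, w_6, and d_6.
x_1 = 17; y_1 = 17; z_1 = 13; r_1 = 2.5; x_2 = 8; y_2 = 5; z_2 = 10; r_2 = 2; x_3 = 7; y_3 = 7.5; z_3 = 8.5; h_3 = 5.5; y_4 = 13; z_4 = 15.5; r_4 = 2; h_4 = 3.5; x_5 = 3.5; y_5 = 3; z_5 = 4.5; w_5 = 3; d_5 = 5; x_6 = 0.5; y_6 = 8.5; z_6 = 10; w_6 = 3.5; d_6 = 5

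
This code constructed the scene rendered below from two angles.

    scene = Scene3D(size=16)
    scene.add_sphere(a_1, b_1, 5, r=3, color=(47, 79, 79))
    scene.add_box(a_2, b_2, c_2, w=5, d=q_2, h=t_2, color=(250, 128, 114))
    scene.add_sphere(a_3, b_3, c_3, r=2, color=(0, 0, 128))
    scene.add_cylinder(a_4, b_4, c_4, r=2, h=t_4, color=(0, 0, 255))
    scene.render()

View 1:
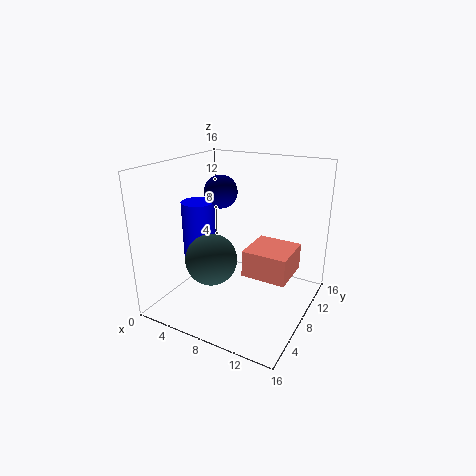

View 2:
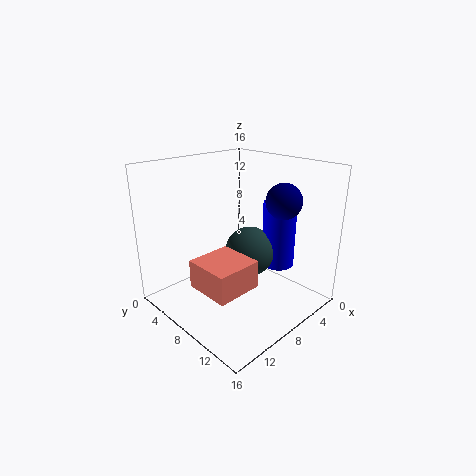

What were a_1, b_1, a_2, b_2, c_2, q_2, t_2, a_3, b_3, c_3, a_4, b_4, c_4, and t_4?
a_1 = 5
b_1 = 7
a_2 = 9
b_2 = 7
c_2 = 4
q_2 = 5
t_2 = 3
a_3 = 4
b_3 = 11
c_3 = 12
a_4 = 2
b_4 = 9
c_4 = 3
t_4 = 8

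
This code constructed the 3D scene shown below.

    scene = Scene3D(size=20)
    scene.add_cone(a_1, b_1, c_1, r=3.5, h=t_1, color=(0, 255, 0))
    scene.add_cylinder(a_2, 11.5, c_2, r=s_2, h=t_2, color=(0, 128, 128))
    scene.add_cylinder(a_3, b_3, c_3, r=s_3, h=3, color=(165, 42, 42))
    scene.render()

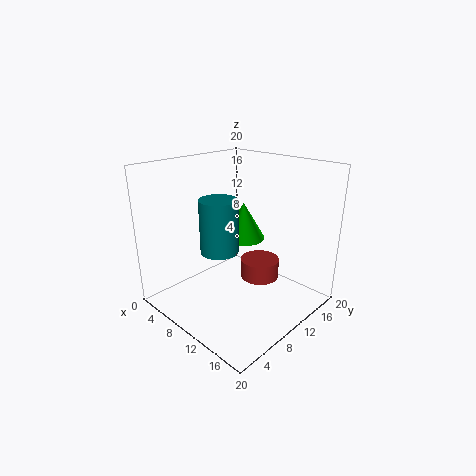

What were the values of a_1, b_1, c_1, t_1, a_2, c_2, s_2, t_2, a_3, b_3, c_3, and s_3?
a_1 = 5, b_1 = 16.5, c_1 = 6.5, t_1 = 6, a_2 = 4.5, c_2 = 5.5, s_2 = 3, t_2 = 8.5, a_3 = 9.5, b_3 = 15.5, c_3 = 1.5, s_3 = 3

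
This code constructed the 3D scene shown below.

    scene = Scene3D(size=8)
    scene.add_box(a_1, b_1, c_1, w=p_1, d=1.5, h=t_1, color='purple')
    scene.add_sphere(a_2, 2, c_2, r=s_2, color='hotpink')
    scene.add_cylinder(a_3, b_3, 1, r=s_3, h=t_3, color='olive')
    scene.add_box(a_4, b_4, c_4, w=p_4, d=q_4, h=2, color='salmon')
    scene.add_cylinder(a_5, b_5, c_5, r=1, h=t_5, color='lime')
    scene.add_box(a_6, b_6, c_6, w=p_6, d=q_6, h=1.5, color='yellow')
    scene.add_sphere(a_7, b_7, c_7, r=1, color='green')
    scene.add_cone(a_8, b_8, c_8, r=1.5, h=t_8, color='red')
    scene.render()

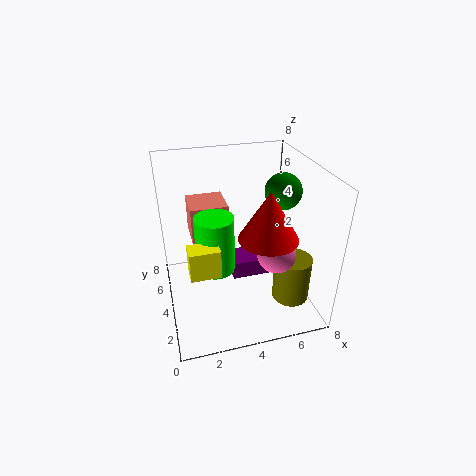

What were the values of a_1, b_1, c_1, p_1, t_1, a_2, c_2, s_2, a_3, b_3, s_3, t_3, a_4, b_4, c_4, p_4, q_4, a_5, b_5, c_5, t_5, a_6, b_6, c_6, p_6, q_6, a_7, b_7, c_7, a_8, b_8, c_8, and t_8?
a_1 = 3.5
b_1 = 3
c_1 = 2
p_1 = 2.5
t_1 = 1
a_2 = 5.5
c_2 = 4
s_2 = 1
a_3 = 6.5
b_3 = 2
s_3 = 1
t_3 = 2.5
a_4 = 1.5
b_4 = 4
c_4 = 4
p_4 = 2
q_4 = 2
a_5 = 2.5
b_5 = 3
c_5 = 3
t_5 = 3
a_6 = 1
b_6 = 1.5
c_6 = 3.5
p_6 = 1.5
q_6 = 1
a_7 = 6.5
b_7 = 4
c_7 = 6.5
a_8 = 5
b_8 = 2
c_8 = 5
t_8 = 2.5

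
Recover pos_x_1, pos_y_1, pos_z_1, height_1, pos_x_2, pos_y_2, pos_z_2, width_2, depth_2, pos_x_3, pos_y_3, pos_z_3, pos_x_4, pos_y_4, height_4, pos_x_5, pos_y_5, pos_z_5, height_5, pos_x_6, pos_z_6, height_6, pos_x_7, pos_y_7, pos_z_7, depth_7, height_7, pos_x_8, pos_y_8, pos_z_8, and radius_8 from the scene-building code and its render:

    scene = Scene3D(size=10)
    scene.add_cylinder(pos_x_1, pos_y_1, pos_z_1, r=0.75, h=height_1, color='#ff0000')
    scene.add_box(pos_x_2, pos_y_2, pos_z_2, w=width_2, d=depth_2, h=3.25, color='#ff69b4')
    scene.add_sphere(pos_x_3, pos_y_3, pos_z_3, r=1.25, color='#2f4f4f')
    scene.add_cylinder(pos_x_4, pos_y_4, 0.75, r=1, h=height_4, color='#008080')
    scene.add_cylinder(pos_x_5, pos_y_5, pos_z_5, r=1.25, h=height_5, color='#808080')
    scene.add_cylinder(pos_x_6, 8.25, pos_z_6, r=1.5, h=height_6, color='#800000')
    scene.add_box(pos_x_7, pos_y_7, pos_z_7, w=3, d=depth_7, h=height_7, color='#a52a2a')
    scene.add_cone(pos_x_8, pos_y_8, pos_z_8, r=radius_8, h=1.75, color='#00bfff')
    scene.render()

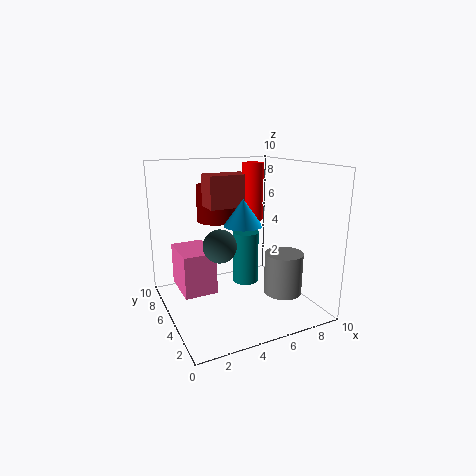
pos_x_1 = 6.5; pos_y_1 = 5.75; pos_z_1 = 6; height_1 = 4; pos_x_2 = 1.5; pos_y_2 = 6.5; pos_z_2 = 0.25; width_2 = 2.5; depth_2 = 3.5; pos_x_3 = 4.25; pos_y_3 = 6.5; pos_z_3 = 4; pos_x_4 = 6.5; pos_y_4 = 6.75; height_4 = 4; pos_x_5 = 7; pos_y_5 = 2.25; pos_z_5 = 1.75; height_5 = 2.75; pos_x_6 = 4.75; pos_z_6 = 5.5; height_6 = 2.75; pos_x_7 = 3.25; pos_y_7 = 5.5; pos_z_7 = 7; depth_7 = 1.75; height_7 = 2.25; pos_x_8 = 4.75; pos_y_8 = 3.75; pos_z_8 = 6.25; radius_8 = 1.25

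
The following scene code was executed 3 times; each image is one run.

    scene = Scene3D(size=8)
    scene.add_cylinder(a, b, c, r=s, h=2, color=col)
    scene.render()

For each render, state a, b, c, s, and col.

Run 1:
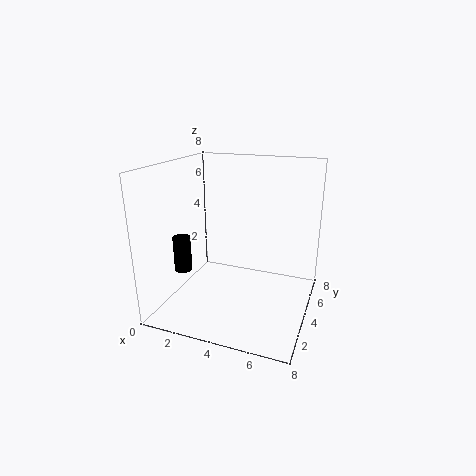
a = 1
b = 3
c = 2
s = 0.5
col = 'black'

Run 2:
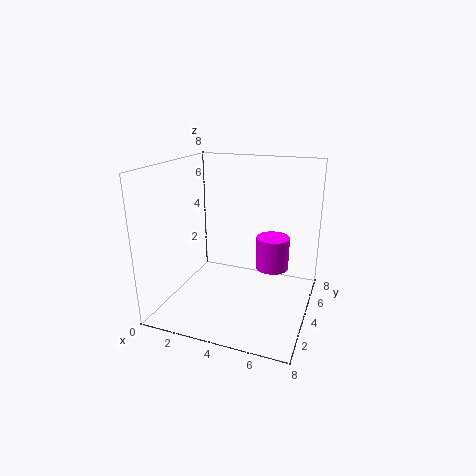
a = 5.5
b = 6
c = 1.5
s = 1
col = 'magenta'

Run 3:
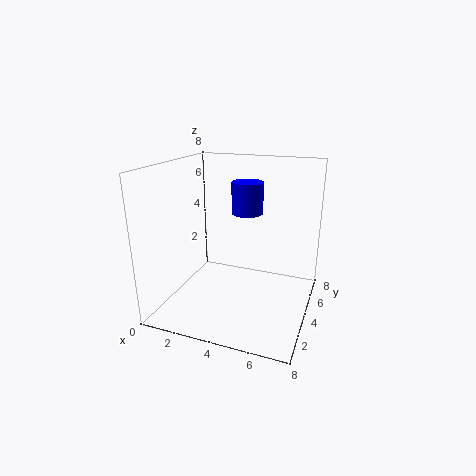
a = 3.5
b = 7
c = 4.5
s = 1
col = 'blue'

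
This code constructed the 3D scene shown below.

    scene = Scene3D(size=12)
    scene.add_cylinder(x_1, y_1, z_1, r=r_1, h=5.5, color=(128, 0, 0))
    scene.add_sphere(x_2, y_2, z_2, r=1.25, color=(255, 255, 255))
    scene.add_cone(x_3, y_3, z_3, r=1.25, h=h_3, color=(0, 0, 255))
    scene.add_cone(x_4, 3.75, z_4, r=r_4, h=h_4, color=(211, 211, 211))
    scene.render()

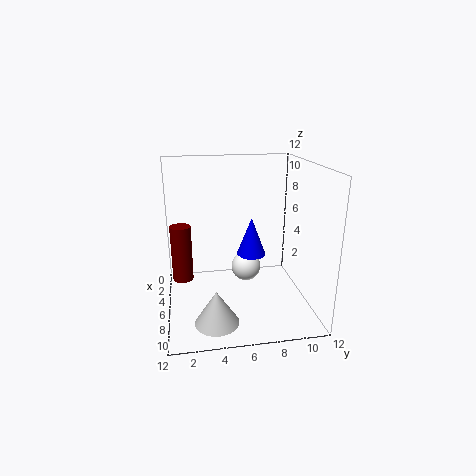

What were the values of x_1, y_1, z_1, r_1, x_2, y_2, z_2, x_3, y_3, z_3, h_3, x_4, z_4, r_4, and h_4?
x_1 = 1.5, y_1 = 1.25, z_1 = 0.25, r_1 = 1, x_2 = 5.75, y_2 = 6.75, z_2 = 3.25, x_3 = 5.5, y_3 = 7.25, z_3 = 4.25, h_3 = 3.25, x_4 = 9.25, z_4 = 0.25, r_4 = 1.75, h_4 = 2.75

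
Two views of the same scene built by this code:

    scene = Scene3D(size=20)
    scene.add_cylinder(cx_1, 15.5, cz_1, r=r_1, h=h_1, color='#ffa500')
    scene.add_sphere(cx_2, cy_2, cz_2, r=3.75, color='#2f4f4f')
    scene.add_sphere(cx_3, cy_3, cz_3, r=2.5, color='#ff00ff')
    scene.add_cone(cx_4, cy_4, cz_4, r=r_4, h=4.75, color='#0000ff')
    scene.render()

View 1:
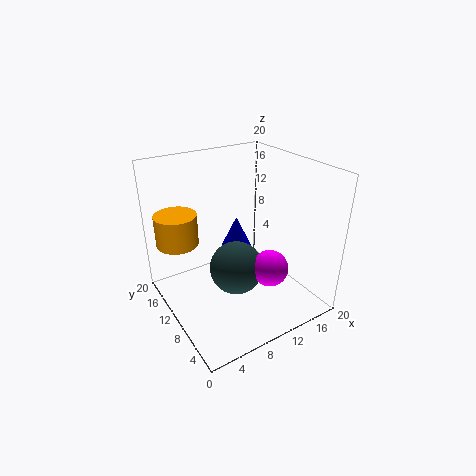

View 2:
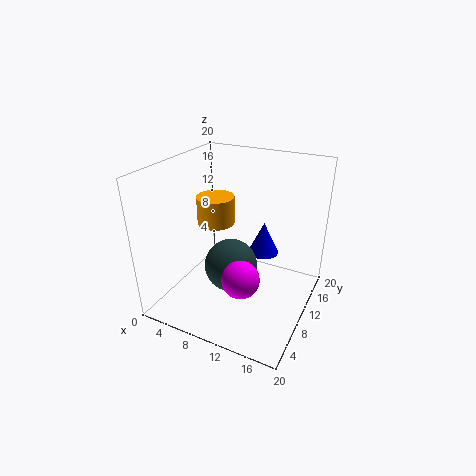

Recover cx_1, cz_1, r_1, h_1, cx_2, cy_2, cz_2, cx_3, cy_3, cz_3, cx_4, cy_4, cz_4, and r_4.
cx_1 = 3.25, cz_1 = 8.5, r_1 = 3, h_1 = 4.5, cx_2 = 9.25, cy_2 = 9.25, cz_2 = 5.75, cx_3 = 12.5, cy_3 = 5.75, cz_3 = 6.5, cx_4 = 12.25, cy_4 = 14, cz_4 = 6.25, r_4 = 2.25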